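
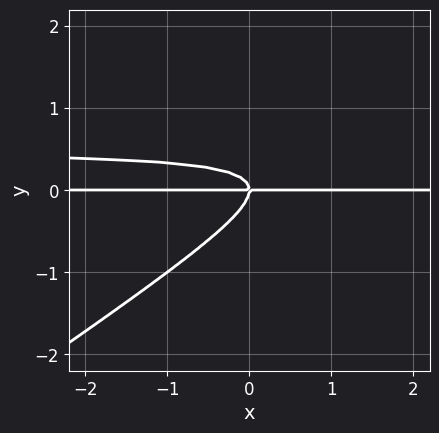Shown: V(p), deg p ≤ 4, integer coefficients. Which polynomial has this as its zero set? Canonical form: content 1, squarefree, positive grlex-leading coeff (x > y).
2*x*y^2 - 3*y^3 - x*y

First, degree: no degree-2 curve has this shape, so deg p = 3.
Then, observable constraints: one y-axis crossing is at y = 0; every point of the x-axis in the box is on the curve.
Finally, the integer polynomial consistent with all of this is the stated p.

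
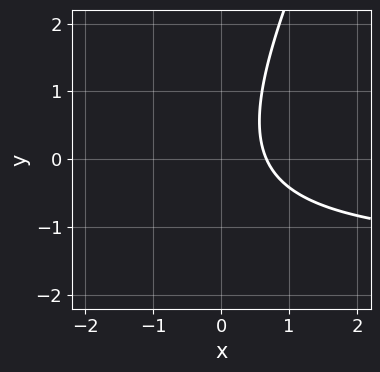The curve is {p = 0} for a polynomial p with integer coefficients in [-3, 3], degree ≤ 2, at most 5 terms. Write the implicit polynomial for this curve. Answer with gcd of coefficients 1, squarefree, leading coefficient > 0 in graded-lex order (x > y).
2*x*y - y^2 + 3*x - 2

1. Degree: a generic line meets the curve in up to 2 points, so deg p = 2.
2. Reading off the gridlines: the curve avoids every integer y-axis point in the box.
3. Together with the visible shape, these determine p as stated.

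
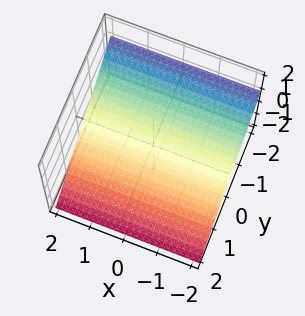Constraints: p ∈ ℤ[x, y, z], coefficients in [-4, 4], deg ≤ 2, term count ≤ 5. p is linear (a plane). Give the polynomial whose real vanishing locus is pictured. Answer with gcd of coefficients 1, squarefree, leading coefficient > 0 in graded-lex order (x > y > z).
Degree: the surface is flat (a plane), so deg p = 1.
Reading off the gridlines: it misses every integer gridline on the x-axis; it crosses the y-axis at the gridline y = -1.
Fitting integer coefficients to these (and the overall shape) gives p.

2*y + 3*z + 2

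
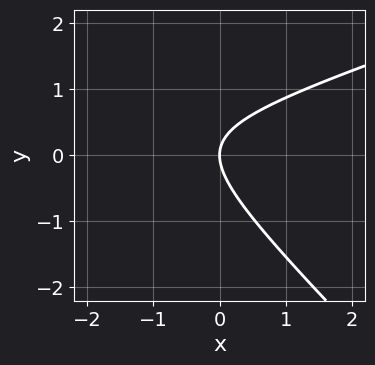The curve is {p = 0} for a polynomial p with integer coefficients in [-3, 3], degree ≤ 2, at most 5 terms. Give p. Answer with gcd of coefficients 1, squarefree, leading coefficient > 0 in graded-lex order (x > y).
x^2 - 2*x*y - 3*y^2 + 3*x

1. deg p = 2. The shape is more complex than any degree-1 curve.
2. Checking where it meets the axes: one y-axis crossing is at y = 0; it meets the x-axis at x = 0 (among the integer gridlines).
3. Solving for integer coefficients yields p as stated.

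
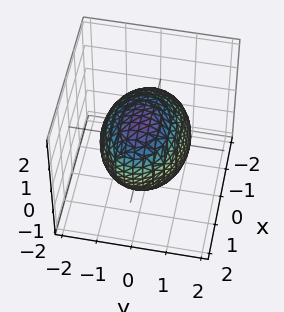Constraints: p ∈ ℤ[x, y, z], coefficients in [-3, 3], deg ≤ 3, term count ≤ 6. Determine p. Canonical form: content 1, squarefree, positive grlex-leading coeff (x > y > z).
(a) deg p = 2.
(b) Matching integer coefficients to the picture gives p.

x^2 - x*z + 2*y^2 + z^2 - 3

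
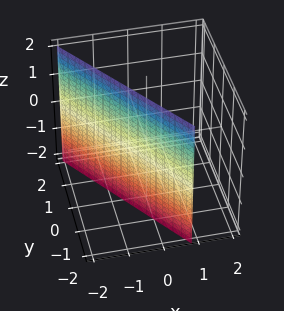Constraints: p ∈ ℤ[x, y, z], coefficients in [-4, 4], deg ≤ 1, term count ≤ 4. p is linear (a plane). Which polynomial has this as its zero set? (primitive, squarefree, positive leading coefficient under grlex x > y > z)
1. The degree is 1 — every cross-section is a straight line — this is a plane.
2. Against the integer gridlines: it misses every integer gridline on the z-axis; it meets the y-axis at y = -1 (among the integer gridlines).
3. These observations pin down the coefficients.

3*x + 2*y + 2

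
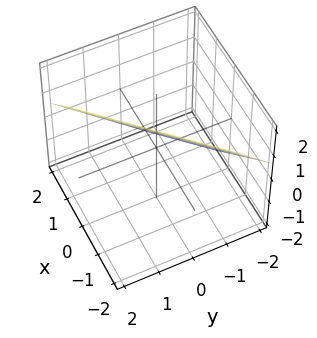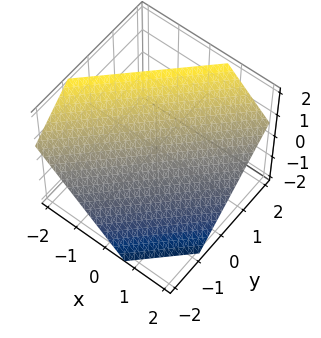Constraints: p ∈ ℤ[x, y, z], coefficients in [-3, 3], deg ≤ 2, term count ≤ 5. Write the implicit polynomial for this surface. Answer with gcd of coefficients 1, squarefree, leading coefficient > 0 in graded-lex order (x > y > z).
3*x - 3*y + 3*z - 2

(a) deg p = 1. The surface is flat (a plane).
(b) Putting this together gives p.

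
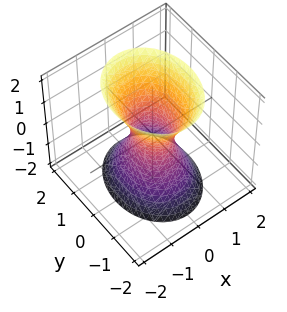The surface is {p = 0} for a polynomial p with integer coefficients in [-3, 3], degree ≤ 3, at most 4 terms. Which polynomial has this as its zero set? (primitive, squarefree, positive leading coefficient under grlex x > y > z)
3*x^2 + 2*y^2 - z^2 - 1

1. Degree: one connected sheet with a waist; a quadric, so deg p = 2.
2. Symmetries: it's symmetric under z → −z, forcing even powers of z; mirror symmetry y ↦ −y ⇒ only even powers of y; the x ↦ −x reflection is a symmetry, so x appears only in even powers.
3. Reading off the gridlines: no z-intercept at any integer in the box.
4. Assembling these constraints gives the stated polynomial.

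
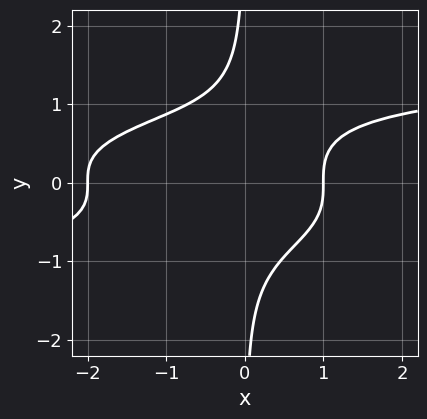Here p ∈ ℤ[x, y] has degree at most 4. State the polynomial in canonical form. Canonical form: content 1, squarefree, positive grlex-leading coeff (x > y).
3*x*y^3 - x^2 - x + 2

deg p = 4. The shape is more complex than any degree-3 curve.
Observable constraints: among the integer gridlines, it crosses the x-axis at x ∈ {-2, 1}; no y-intercept at any integer in the box.
Matching integer coefficients to the picture gives p.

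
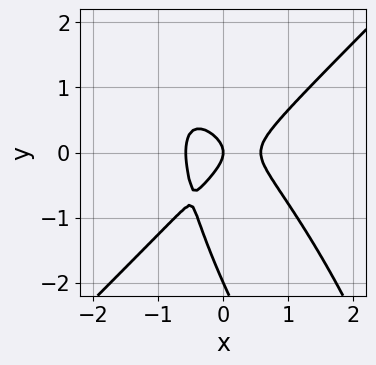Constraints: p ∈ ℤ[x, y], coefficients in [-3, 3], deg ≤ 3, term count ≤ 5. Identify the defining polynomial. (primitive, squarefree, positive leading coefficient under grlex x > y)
3*x^3 - 2*x*y^2 - y^3 - 2*y^2 - x

First, degree: the shape is more complex than any degree-2 curve, so deg p = 3.
Next, checking where it meets the axes: among the integer gridlines, it crosses the y-axis at y ∈ {-2, 0}; it meets the x-axis at x = 0 (among the integer gridlines).
Finally, together with the visible shape, these determine p as stated.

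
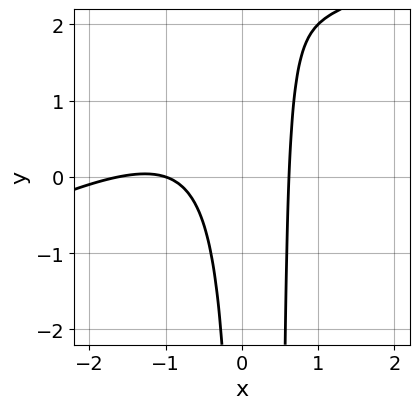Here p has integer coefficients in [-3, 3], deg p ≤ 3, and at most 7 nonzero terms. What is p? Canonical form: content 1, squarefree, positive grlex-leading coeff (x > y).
First, deg p = 3. No degree-2 curve has this shape.
Then, from the visible intercepts: it meets the x-axis at x = -1 (among the integer gridlines); it misses every integer gridline on the y-axis.
Finally, putting this together gives p.

x^3 - 2*x^2*y + 2*x^2 + x*y - 1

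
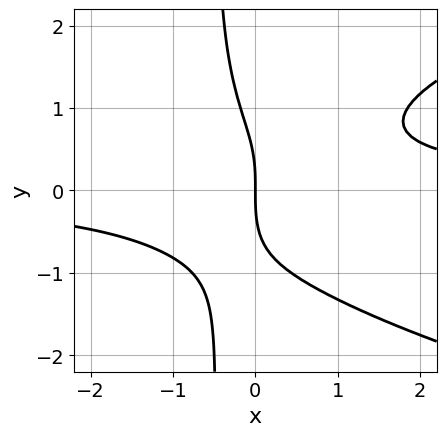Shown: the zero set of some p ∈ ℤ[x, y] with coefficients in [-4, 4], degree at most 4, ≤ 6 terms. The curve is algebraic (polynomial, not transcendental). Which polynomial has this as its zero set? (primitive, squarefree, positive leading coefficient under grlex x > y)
2*x*y^3 - 3*x^2*y + y^3 + 3*x

First, the degree is 4 — no degree-3 curve has this shape.
Next, checking where it meets the axes: it meets the x-axis at x = 0 (among the integer gridlines); it meets the y-axis at y = 0 (among the integer gridlines).
Finally, matching integer coefficients to the picture gives p.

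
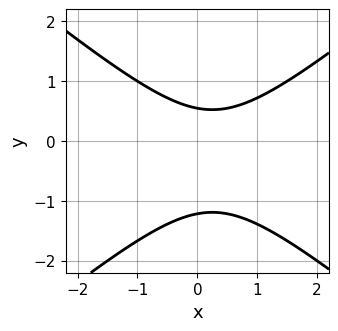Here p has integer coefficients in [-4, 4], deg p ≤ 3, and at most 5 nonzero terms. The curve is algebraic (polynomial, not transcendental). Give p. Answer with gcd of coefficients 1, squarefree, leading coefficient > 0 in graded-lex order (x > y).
2*x^2 - 3*y^2 - x - 2*y + 2

The degree is 2 — no degree-1 curve has this shape.
Observable constraints: it misses every integer gridline on the x-axis.
Together with the visible shape, these determine p as stated.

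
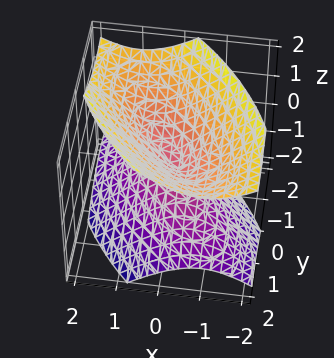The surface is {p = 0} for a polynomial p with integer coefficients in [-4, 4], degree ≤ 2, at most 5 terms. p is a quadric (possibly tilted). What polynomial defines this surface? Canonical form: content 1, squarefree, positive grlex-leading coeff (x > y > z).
1. I count 2 distinct pieces. They look like related sheets of one shape, so recover p as a whole.
2. The degree is 2 — the shape is more complex than any degree-1 surface.
3. Observable constraints: it meets the x-axis at x = 0 (among the integer gridlines); it meets the z-axis at z = 0 (among the integer gridlines).
4. Fitting integer coefficients to these (and the overall shape) gives p.

3*x^2 + 3*x*y + 2*y^2 - 3*z^2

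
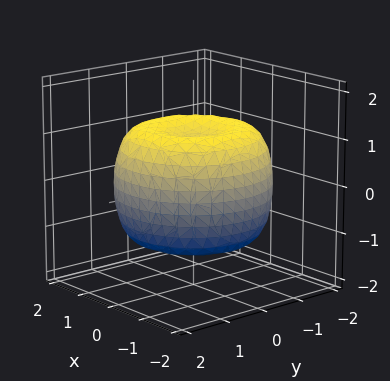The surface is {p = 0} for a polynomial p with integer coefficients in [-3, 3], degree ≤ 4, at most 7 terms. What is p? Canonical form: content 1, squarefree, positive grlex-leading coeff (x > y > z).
x^4 + 2*x^2*y^2 + y^4 - 2*x^2 - 2*y^2 + 2*z^2 - 2

(a) deg p = 4.
(b) By symmetry, the surface is invariant under rotation about z: p = q(x² + y², z).
(c) Checking where it meets the axes: a circular section at z = -1 has radius between 1 and 2; the z-axis gridline crossings are at z ∈ {-1, 1}.
(d) Solving for integer coefficients yields p as stated.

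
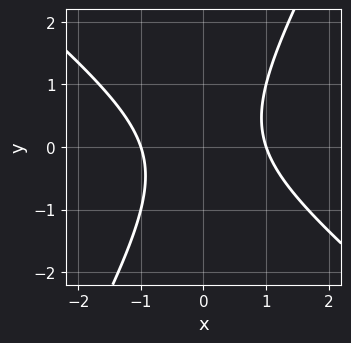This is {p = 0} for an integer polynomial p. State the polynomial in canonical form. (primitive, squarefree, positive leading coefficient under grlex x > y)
3*x^2 + 2*x*y - 2*y^2 - 3

deg p = 2. No degree-1 curve has this shape.
Reading off the gridlines: the curve avoids every integer y-axis point in the box; the x-axis gridline crossings are at x ∈ {-1, 1}.
These observations pin down the coefficients.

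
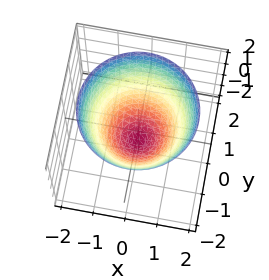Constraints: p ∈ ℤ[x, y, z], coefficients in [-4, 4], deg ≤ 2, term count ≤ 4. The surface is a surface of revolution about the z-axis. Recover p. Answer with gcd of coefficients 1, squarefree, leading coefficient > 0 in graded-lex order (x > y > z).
(a) Degree: a generic line meets the surface in up to 2 points, so deg p = 2.
(b) Symmetries: rotational symmetry about the z-axis ⇒ p depends on x, y only through x² + y².
(c) From the visible intercepts: among the integer gridlines, it crosses the y-axis at y ∈ {-1, 1}; a circular section at z = 2 has radius between 1 and 2; among the integer gridlines, it crosses the x-axis at x ∈ {-1, 1}.
(d) Solving for integer coefficients yields p as stated. Check: (0, 0, -1) on the z-axis lies on the surface, and p(0, 0, -1) = 0. ✓

x^2 + y^2 - z - 1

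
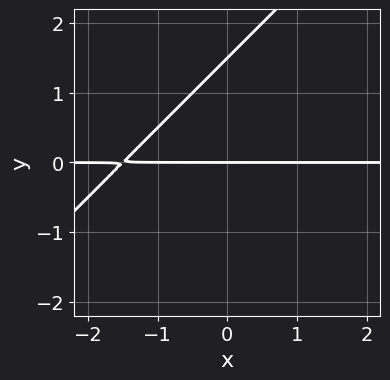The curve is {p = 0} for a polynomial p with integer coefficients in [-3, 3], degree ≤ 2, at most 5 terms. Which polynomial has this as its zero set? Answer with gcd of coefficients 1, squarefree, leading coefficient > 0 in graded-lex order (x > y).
2*x*y - 2*y^2 + 3*y

The degree is 2 — a generic line meets the curve in up to 2 points.
Observable constraints: one y-axis crossing is at y = 0; every point of the x-axis in the box is on the curve.
Fitting integer coefficients to these (and the overall shape) gives p.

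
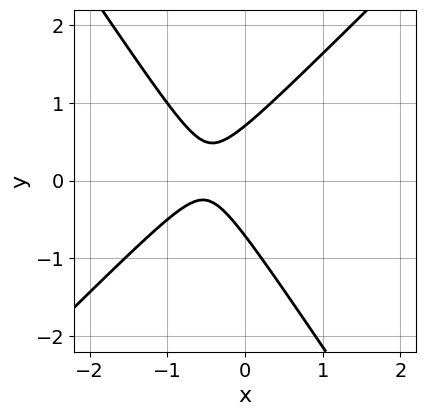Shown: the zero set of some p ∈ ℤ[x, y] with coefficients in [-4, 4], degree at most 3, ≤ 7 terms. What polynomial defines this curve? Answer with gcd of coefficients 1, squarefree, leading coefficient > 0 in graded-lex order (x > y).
3*x^2 - x*y - 2*y^2 + 3*x + 1

Degree: a generic line meets the curve in up to 2 points, so deg p = 2.
Against the integer gridlines: the curve avoids every integer x-axis point in the box.
Putting this together gives p.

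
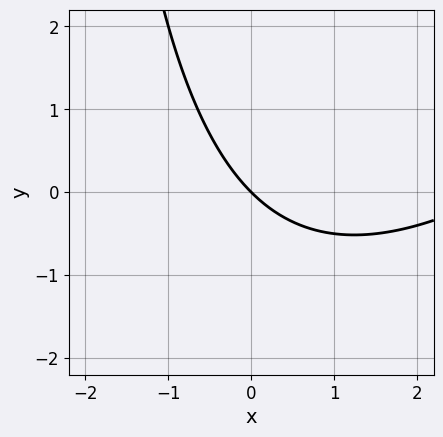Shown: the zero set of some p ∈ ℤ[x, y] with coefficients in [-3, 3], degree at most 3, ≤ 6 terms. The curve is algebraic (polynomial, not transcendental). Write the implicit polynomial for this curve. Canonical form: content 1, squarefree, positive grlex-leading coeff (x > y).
x^2 - x*y - 3*x - 3*y

(a) deg p = 2.
(b) From the visible intercepts: it crosses the y-axis at the gridline y = 0; it crosses the x-axis at the gridline x = 0.
(c) Putting this together gives p.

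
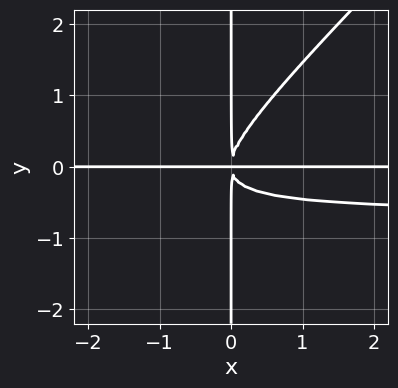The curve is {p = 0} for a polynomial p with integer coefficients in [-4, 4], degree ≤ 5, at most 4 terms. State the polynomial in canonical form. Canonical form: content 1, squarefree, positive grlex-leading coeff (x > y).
3*x^2*y^2 - 3*x*y^3 + 2*x^2*y

deg p = 4.
From the visible intercepts: the visible y-axis segment lies entirely on the curve; every point of the x-axis in the box is on the curve.
Together with the visible shape, these determine p as stated.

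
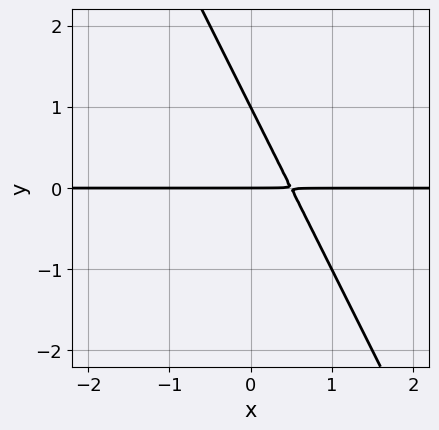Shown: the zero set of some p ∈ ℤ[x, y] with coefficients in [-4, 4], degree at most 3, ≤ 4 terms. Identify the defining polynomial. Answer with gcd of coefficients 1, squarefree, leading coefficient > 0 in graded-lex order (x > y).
2*x*y + y^2 - y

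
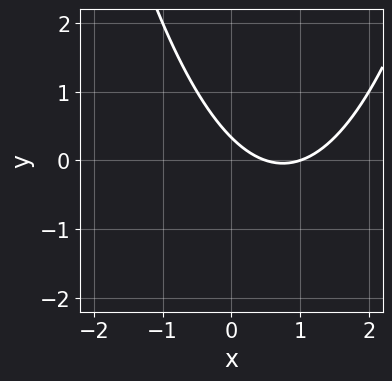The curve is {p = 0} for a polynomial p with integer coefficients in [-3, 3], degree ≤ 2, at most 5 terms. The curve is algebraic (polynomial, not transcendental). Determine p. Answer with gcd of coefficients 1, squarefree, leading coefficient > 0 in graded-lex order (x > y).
(a) Degree: no degree-1 curve has this shape, so deg p = 2.
(b) Checking where it meets the axes: it crosses the x-axis at the gridline x = 1.
(c) Together with the visible shape, these determine p as stated.

2*x^2 - 3*x - 3*y + 1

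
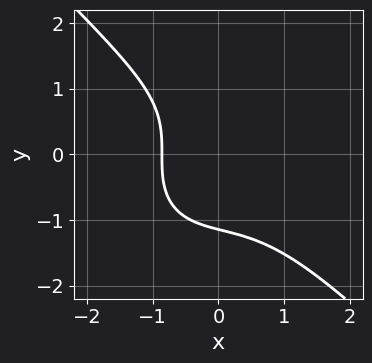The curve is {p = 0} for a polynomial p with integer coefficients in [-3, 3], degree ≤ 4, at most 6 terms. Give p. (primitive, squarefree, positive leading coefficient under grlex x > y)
2*x^3 + 2*y^3 + 2*x + 3

First, deg p = 3. A generic line meets the curve in up to 3 points.
Finally, solving for integer coefficients yields p as stated.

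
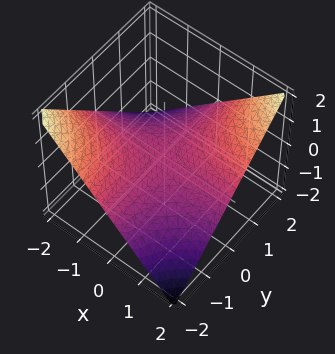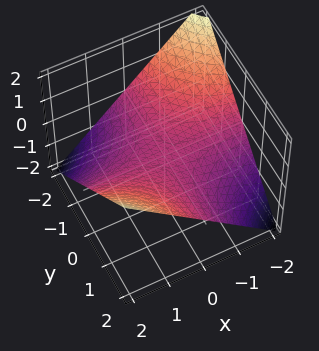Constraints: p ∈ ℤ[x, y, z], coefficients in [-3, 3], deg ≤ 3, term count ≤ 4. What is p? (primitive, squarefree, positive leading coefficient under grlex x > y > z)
x*y - 2*z

First, deg p = 2.
Next, reading off the gridlines: the visible y-axis segment lies entirely on the surface; the visible x-axis segment lies entirely on the surface; it crosses the z-axis at the gridline z = 0.
Finally, putting this together gives p.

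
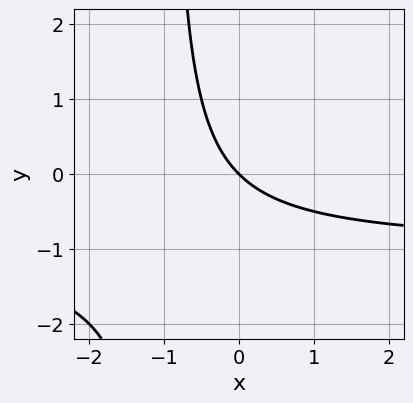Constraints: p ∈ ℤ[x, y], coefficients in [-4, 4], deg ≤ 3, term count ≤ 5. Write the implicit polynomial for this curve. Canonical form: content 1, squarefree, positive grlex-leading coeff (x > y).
First, deg p = 2. No degree-1 curve has this shape.
Next, checking where it meets the axes: one x-axis crossing is at x = 0; one y-axis crossing is at y = 0.
Finally, assembling these constraints gives the stated polynomial.

x*y + x + y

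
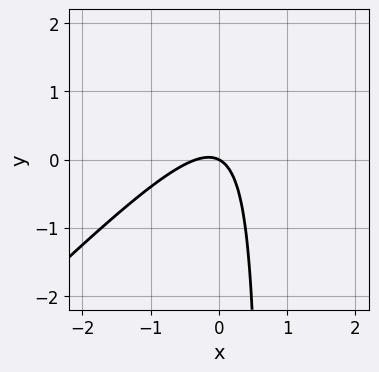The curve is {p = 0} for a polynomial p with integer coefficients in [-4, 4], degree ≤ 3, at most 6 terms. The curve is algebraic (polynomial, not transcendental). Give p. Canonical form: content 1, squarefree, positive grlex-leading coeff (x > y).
3*x^2 - 3*x*y + x + 2*y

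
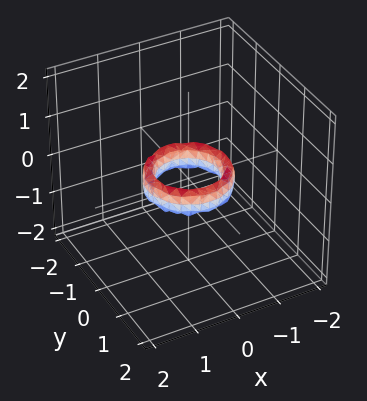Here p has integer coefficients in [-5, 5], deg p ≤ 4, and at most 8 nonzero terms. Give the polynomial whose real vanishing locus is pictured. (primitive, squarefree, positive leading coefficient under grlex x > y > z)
2*x^4 + 4*x^2*y^2 + 2*y^4 - 3*x^2 - 3*y^2 + z^2 + 1

(a) The degree is 4 — a generic line meets the surface in up to 4 points.
(b) Symmetries: rotational symmetry about the z-axis ⇒ p depends on x, y only through x² + y².
(c) Reading off the gridlines: the x-axis gridline crossings are at x ∈ {-1, 1}; the y-axis gridline crossings are at y ∈ {-1, 1}; a circular section at z = 0 has radius between 0 and 1.
(d) Assembling these constraints gives the stated polynomial.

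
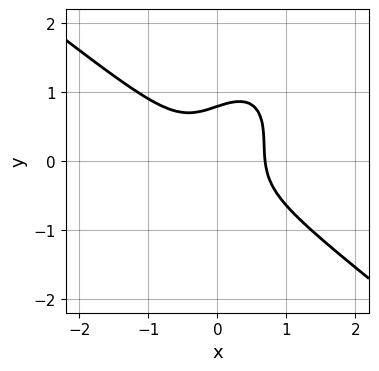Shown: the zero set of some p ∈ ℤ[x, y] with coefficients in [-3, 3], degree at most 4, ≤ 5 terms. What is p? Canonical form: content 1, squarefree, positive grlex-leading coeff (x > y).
deg p = 3. A generic line meets the curve in up to 3 points.
The integer polynomial consistent with all of this is the stated p.

3*x^3 + x^2*y - 2*x*y^2 + 2*y^3 - 1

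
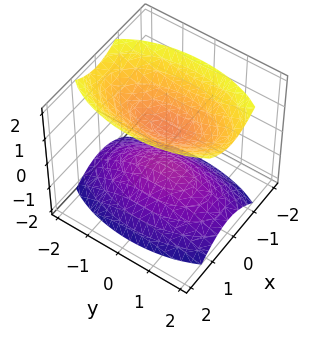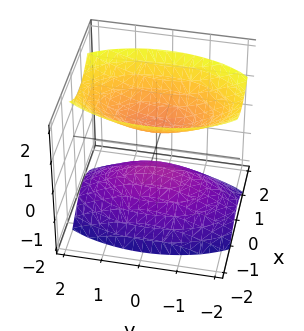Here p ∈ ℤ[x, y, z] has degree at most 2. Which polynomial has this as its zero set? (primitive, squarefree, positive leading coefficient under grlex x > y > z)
3*x^2 + y^2 - 2*z^2 + 1

First, there are 2 components.
Then, the degree is 2 — two sheets facing apart; a quadric.
Next, symmetries: mirror symmetry x ↦ −x ⇒ only even powers of x; it's symmetric under y → −y, forcing even powers of y; it's symmetric under z → −z, forcing even powers of z.
Then, checking where it meets the axes: the surface avoids every integer y-axis point in the box; the surface avoids every integer x-axis point in the box.
Finally, these observations pin down the coefficients.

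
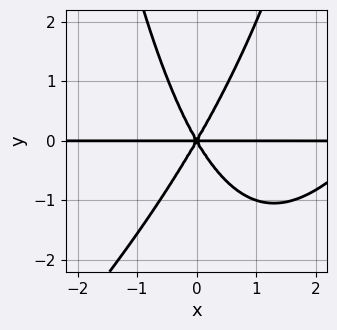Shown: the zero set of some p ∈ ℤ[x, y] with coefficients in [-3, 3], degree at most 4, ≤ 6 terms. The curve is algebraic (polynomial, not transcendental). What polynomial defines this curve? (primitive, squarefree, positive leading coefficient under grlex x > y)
First, the degree is 4 — no degree-3 curve has this shape.
Then, checking where it meets the axes: it crosses the y-axis at the gridline y = 0; every point of the x-axis in the box is on the curve.
Finally, assembling these constraints gives the stated polynomial.

x^3*y - x^2*y^2 - 3*x^2*y + y^3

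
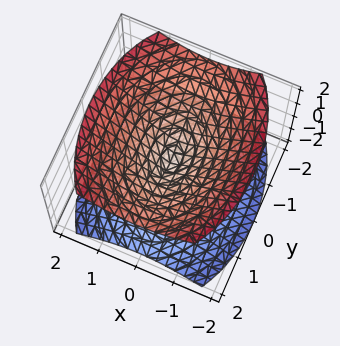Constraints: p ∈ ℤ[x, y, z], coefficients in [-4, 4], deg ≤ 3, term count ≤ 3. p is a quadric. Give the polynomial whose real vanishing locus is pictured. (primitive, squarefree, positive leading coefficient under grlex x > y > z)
(a) There are 2 components. Treating them together as one polynomial.
(b) The degree is 2 — a double cone through the origin; a quadric.
(c) Symmetries: it's symmetric under y → −y, forcing even powers of y; mirror symmetry z ↦ −z ⇒ only even powers of z; the x ↦ −x reflection is a symmetry, so x appears only in even powers.
(d) Checking where it meets the axes: one z-axis crossing is at z = 0; it meets the y-axis at y = 0 (among the integer gridlines); one x-axis crossing is at x = 0.
(e) Matching integer coefficients to the picture gives p.

2*x^2 + y^2 - 2*z^2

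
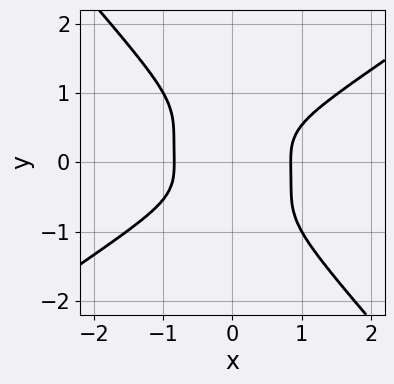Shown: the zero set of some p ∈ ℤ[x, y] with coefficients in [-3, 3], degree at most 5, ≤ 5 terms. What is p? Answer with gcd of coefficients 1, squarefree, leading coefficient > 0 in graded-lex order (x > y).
2*x^4 - x^2*y^2 - 3*x*y^3 - 3*y^4 - 1

First, the degree is 4 — no degree-3 curve has this shape.
Then, reading off the gridlines: the curve avoids every integer y-axis point in the box.
Finally, fitting integer coefficients to these (and the overall shape) gives p.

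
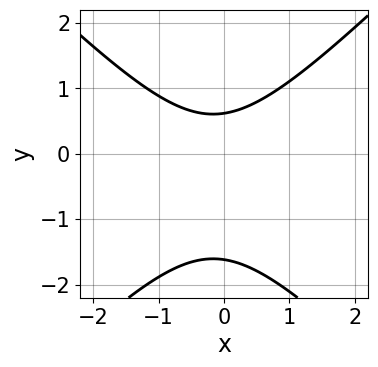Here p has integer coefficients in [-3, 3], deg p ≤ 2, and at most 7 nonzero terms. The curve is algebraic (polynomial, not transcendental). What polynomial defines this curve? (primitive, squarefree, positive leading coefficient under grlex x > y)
3*x^2 - 3*y^2 + x - 3*y + 3

(a) deg p = 2.
(b) Observable constraints: no x-intercept at any integer in the box.
(c) These observations pin down the coefficients.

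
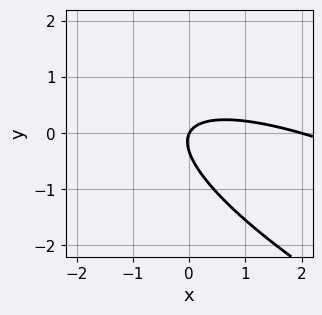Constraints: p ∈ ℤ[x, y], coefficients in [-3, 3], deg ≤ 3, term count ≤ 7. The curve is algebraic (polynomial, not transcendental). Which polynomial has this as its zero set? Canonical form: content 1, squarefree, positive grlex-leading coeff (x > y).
x^2 + 3*x*y + 3*y^2 - 2*x + y

deg p = 2.
Observable constraints: it meets the y-axis at y = 0 (among the integer gridlines); among the integer gridlines, it crosses the x-axis at x ∈ {0, 2}.
Assembling these constraints gives the stated polynomial.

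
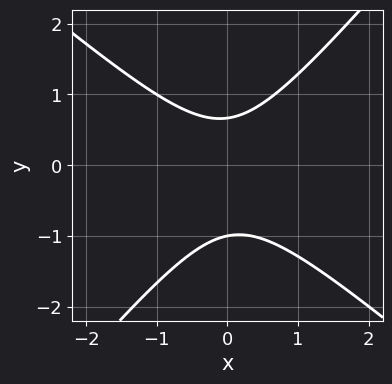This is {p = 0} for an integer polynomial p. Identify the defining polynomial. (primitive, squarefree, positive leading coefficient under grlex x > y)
3*x^2 + x*y - 3*y^2 - y + 2

First, the degree is 2 — the shape is more complex than any degree-1 curve.
Then, from the axis intercepts and sections: it meets the y-axis at y = -1 (among the integer gridlines); it misses every integer gridline on the x-axis.
Finally, assembling these constraints gives the stated polynomial.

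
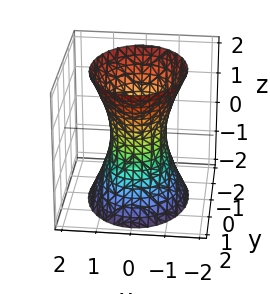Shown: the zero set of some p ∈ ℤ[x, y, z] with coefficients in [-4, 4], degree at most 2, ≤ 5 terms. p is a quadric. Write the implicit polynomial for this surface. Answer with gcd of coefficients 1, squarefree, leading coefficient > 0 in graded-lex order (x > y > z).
3*x^2 + 2*y^2 - z^2 - 2

1. The degree is 2 — one connected sheet with a waist; a quadric.
2. Symmetries: mirror symmetry y ↦ −y ⇒ only even powers of y; it's symmetric under x → −x, forcing even powers of x; it's symmetric under z → −z, forcing even powers of z.
3. Reading off the gridlines: it misses every integer gridline on the z-axis; among the integer gridlines, it crosses the y-axis at y ∈ {-1, 1}.
4. Assembling these constraints gives the stated polynomial.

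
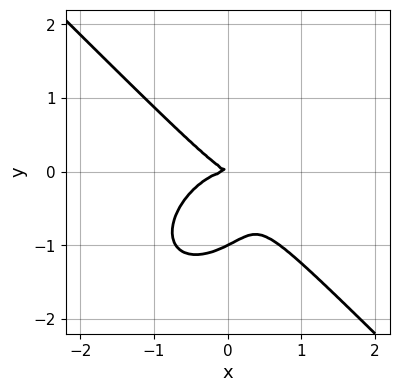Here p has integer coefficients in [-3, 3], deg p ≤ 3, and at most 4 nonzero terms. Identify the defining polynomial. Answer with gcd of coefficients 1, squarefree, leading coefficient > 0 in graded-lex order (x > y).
2*x^3 + 2*y^3 + x*y + 2*y^2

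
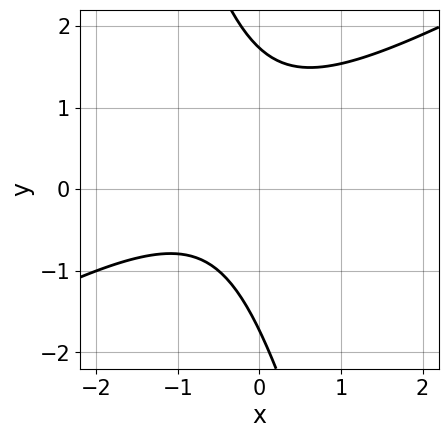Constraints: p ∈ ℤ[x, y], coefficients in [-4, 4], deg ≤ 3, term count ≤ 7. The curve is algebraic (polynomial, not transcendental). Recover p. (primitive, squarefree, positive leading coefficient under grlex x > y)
First, degree: a generic line meets the curve in up to 2 points, so deg p = 2.
Then, against the integer gridlines: no x-intercept at any integer in the box.
Finally, putting this together gives p.

2*x^2 - 3*x*y - y^2 + 2*x + 3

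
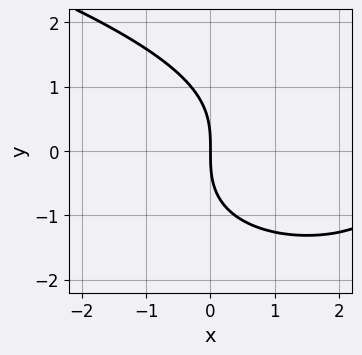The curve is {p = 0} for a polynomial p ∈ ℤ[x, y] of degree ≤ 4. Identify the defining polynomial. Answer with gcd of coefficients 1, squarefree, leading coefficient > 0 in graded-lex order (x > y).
1. The degree is 3 — a generic line meets the curve in up to 3 points.
2. Reading off the gridlines: it crosses the y-axis at the gridline y = 0; one x-axis crossing is at x = 0.
3. Matching integer coefficients to the picture gives p.

y^3 - x^2 + 3*x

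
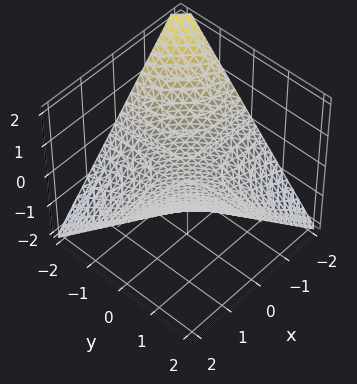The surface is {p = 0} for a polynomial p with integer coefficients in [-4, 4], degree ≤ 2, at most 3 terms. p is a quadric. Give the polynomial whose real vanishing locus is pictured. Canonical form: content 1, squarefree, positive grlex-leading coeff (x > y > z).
x*y - 2*z

deg p = 2. A hyperbolic paraboloid; a quadric.
Reading off the gridlines: the visible x-axis segment lies entirely on the surface; one z-axis crossing is at z = 0; every point of the y-axis in the box is on the surface.
Assembling these constraints gives the stated polynomial.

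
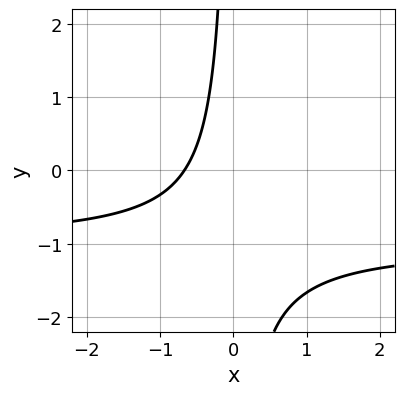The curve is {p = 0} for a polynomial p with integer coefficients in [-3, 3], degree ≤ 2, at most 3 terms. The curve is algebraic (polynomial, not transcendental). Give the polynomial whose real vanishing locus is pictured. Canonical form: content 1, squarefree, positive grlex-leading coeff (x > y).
3*x*y + 3*x + 2

First, the degree is 2 — the shape is more complex than any degree-1 curve.
Then, reading off the gridlines: it misses every integer gridline on the y-axis.
Finally, assembling these constraints gives the stated polynomial.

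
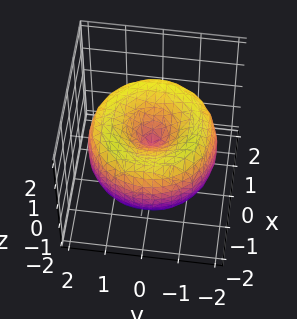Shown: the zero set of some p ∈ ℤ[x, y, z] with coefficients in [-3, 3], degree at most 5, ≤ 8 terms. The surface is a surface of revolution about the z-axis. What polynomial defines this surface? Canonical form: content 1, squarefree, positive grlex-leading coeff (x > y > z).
(a) Degree: the shape is more complex than any degree-3 surface, so deg p = 4.
(b) By symmetry, the surface is invariant under rotation about z: p = q(x² + y², z).
(c) Reading off the gridlines: it crosses the x-axis at the gridline x = 0; a circular section at z = 1 has radius exactly 1; one z-axis crossing is at z = 0; it crosses the y-axis at the gridline y = 0.
(d) Solving for integer coefficients yields p as stated.

x^4 + 2*x^2*y^2 + y^4 - 3*x^2 - 3*y^2 + 2*z^2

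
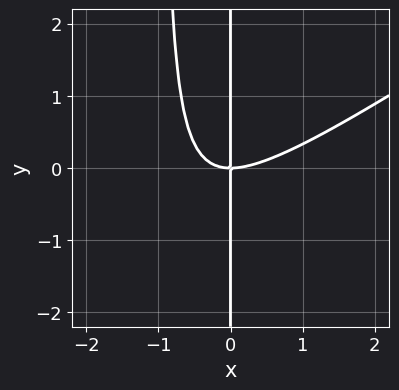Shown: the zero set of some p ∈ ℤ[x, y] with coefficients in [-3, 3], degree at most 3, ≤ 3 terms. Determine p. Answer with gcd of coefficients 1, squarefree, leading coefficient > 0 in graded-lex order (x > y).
2*x^3 - 3*x^2*y - 3*x*y

1. deg p = 3. A generic line meets the curve in up to 3 points.
2. From the axis intercepts and sections: every point of the y-axis in the box is on the curve; one x-axis crossing is at x = 0.
3. Assembling these constraints gives the stated polynomial.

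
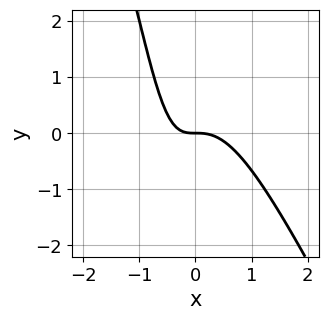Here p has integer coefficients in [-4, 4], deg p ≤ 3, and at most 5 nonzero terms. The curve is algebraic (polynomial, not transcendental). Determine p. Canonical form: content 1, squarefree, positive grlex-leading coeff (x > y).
(a) The degree is 3 — no degree-2 curve has this shape.
(b) Observable constraints: it crosses the x-axis at the gridline x = 0; one y-axis crossing is at y = 0.
(c) Putting this together gives p.

2*x^3 + x^2*y + x*y + y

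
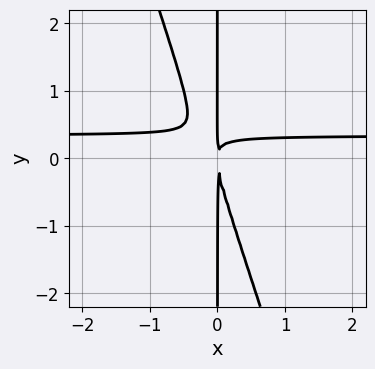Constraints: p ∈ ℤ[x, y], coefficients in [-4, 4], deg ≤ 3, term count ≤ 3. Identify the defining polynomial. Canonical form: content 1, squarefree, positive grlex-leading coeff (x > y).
3*x^2*y + x*y^2 - x^2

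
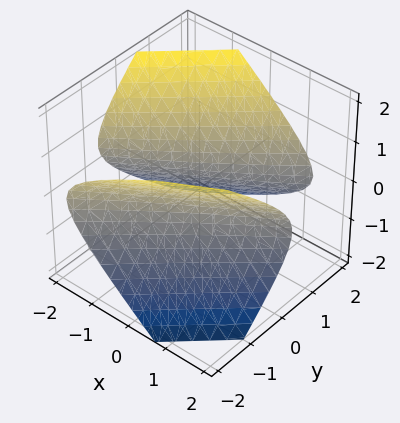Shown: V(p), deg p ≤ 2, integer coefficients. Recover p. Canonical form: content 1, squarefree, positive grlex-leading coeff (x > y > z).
x^2 - 3*x*y - x*z + 2*y^2 - 3*z^2 - 2

There are 2 components. They look like related sheets of one shape, so recover p as a whole.
Degree: the shape is more complex than any degree-1 surface, so deg p = 2.
From the visible intercepts: the y-axis gridline crossings are at y ∈ {-1, 1}; no z-intercept at any integer in the box.
These observations pin down the coefficients.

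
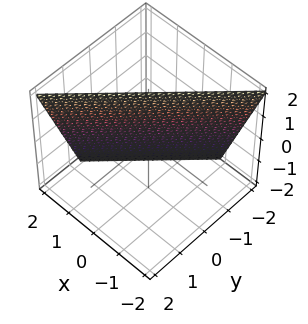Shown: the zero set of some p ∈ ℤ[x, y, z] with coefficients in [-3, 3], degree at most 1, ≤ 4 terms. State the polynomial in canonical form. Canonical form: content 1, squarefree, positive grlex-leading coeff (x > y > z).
3*x - 3*y + z - 2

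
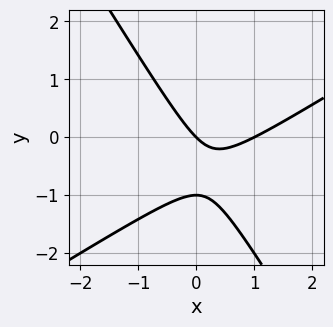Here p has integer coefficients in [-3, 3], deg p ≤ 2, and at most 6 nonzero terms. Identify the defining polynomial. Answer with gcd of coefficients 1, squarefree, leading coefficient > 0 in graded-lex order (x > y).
(a) The degree is 2 — no degree-1 curve has this shape.
(b) Observable constraints: among the integer gridlines, it crosses the y-axis at y ∈ {-1, 0}; among the integer gridlines, it crosses the x-axis at x ∈ {0, 1}.
(c) These observations pin down the coefficients.

x^2 - x*y - y^2 - x - y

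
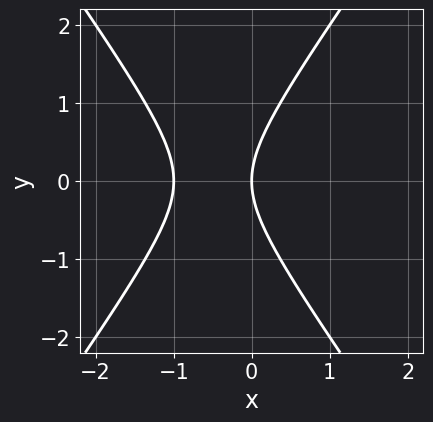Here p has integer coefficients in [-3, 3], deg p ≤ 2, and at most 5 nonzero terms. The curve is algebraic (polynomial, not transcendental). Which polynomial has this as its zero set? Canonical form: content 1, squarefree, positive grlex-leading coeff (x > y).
2*x^2 - y^2 + 2*x

1. deg p = 2. The shape is more complex than any degree-1 curve.
2. Symmetries: mirror symmetry y ↦ −y ⇒ only even powers of y.
3. From the axis intercepts and sections: it meets the y-axis at y = 0 (among the integer gridlines); the x-axis gridline crossings are at x ∈ {-1, 0}.
4. The integer polynomial consistent with all of this is the stated p.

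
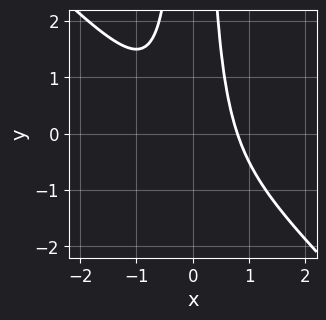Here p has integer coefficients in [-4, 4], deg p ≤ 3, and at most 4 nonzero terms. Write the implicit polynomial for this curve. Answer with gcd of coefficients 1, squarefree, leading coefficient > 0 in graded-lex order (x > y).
2*x^3 + 2*x^2*y - 1

(a) deg p = 3.
(b) Checking where it meets the axes: no y-intercept at any integer in the box.
(c) Putting this together gives p.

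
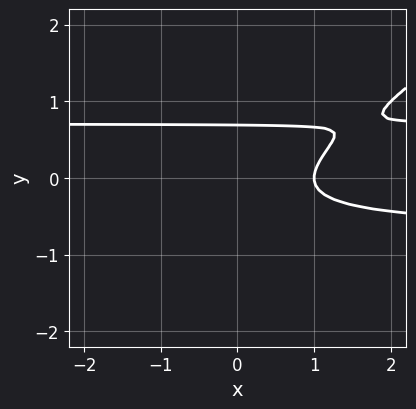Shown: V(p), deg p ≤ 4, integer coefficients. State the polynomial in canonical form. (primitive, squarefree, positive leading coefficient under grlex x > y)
1. The degree is 3 — no degree-2 curve has this shape.
2. Checking where it meets the axes: one x-axis crossing is at x = 1.
3. Together with the visible shape, these determine p as stated.

2*x*y^2 - 3*y^3 - x + 1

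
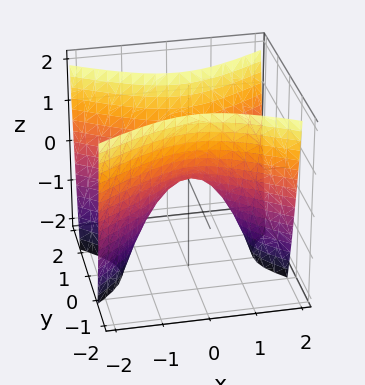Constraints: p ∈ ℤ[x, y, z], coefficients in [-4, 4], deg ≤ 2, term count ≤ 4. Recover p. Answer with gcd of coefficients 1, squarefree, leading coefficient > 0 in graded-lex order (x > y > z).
x^2 - 2*y^2 + z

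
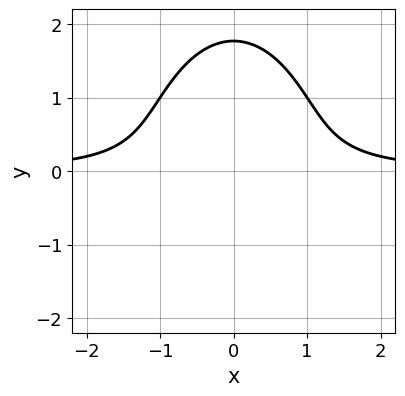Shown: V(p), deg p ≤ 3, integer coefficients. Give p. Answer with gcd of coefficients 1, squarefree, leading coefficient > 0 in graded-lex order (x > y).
3*x^2*y + y^3 - 2*y - 2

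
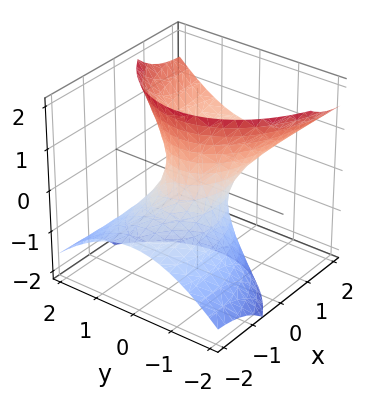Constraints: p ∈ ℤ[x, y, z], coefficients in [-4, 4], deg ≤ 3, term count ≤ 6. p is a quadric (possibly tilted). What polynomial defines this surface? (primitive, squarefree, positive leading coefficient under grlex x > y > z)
The degree is 2 — a generic line meets the surface in up to 2 points.
Against the integer gridlines: the surface avoids every integer z-axis point in the box; among the integer gridlines, it crosses the x-axis at x ∈ {-1, 1}.
Together with the visible shape, these determine p as stated.

x^2 - 3*x*z + 2*y^2 - z^2 - 1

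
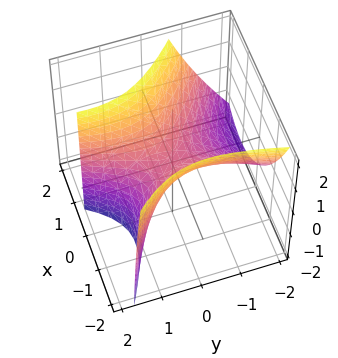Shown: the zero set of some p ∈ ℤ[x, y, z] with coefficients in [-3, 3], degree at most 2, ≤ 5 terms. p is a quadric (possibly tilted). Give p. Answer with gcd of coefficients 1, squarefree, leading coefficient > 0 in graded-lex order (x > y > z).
2*x^2 + 2*x*y - y^2 + y*z - 2*z

First, deg p = 2. No degree-1 surface has this shape.
Next, from the axis intercepts and sections: one x-axis crossing is at x = 0; it crosses the z-axis at the gridline z = 0; it crosses the y-axis at the gridline y = 0.
Finally, assembling these constraints gives the stated polynomial.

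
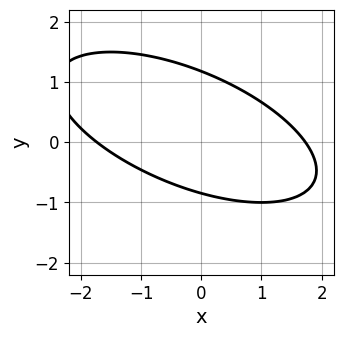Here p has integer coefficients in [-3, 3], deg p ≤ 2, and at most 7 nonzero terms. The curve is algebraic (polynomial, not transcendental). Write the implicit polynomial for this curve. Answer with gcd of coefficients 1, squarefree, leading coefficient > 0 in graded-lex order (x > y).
x^2 + 2*x*y + 3*y^2 - y - 3

1. deg p = 2.
2. Matching integer coefficients to the picture gives p.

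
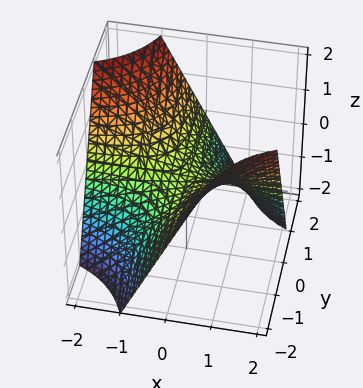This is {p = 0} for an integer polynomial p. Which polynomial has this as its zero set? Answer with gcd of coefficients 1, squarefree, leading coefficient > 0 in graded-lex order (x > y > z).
Degree: a saddle surface; a quadric, so deg p = 2.
Against the integer gridlines: every point of the y-axis in the box is on the surface; one z-axis crossing is at z = 0; every point of the x-axis in the box is on the surface.
Together with the visible shape, these determine p as stated.

x*y + z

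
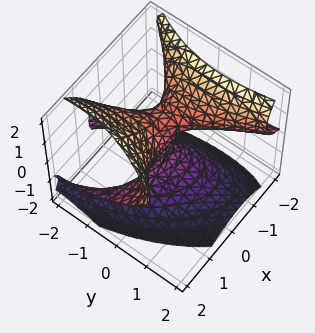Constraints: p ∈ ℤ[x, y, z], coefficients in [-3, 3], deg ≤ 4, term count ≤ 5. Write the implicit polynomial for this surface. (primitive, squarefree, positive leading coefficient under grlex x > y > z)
3*x^2*z - 2*z^3 - 3*x*y - 2*y^2 - 3*y

deg p = 3.
Against the integer gridlines: it crosses the z-axis at the gridline z = 0; it meets the y-axis at y = 0 (among the integer gridlines).
Fitting integer coefficients to these (and the overall shape) gives p.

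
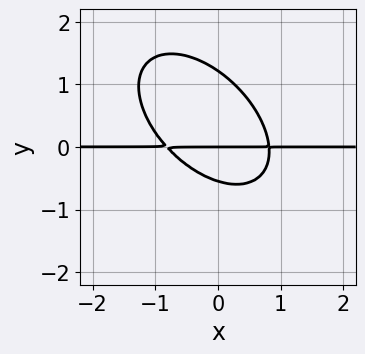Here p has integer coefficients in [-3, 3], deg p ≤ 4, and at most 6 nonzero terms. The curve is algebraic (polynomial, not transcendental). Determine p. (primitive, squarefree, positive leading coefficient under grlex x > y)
First, deg p = 3.
Next, from the axis intercepts and sections: it meets the y-axis at y = 0 (among the integer gridlines); the visible x-axis segment lies entirely on the curve.
Finally, assembling these constraints gives the stated polynomial.

3*x^2*y + 3*x*y^2 + 3*y^3 - 2*y^2 - 2*y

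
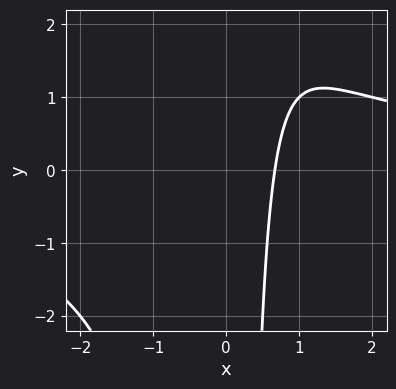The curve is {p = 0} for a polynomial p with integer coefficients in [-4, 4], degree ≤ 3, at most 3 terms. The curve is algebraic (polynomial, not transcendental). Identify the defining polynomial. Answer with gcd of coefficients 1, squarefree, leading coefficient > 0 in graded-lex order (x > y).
x^2*y - 3*x + 2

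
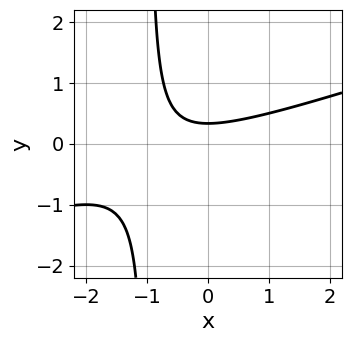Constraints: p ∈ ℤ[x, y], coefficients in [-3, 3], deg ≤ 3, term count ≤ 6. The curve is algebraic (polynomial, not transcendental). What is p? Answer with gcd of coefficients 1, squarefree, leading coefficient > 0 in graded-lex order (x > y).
x^2 - 3*x*y + x - 3*y + 1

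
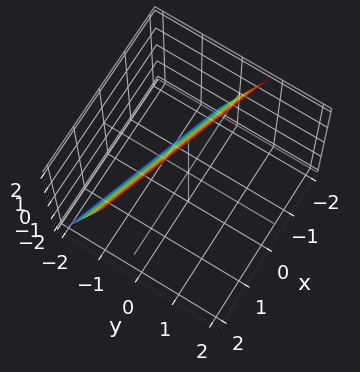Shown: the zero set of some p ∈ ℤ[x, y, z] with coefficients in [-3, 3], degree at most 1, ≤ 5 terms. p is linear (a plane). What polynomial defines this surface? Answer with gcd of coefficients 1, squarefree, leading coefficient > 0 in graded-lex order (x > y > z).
x + 3*y - z + 2

(a) Degree: the surface is flat (a plane), so deg p = 1.
(b) Observable constraints: it crosses the x-axis at the gridline x = -2; one z-axis crossing is at z = 2.
(c) Assembling these constraints gives the stated polynomial.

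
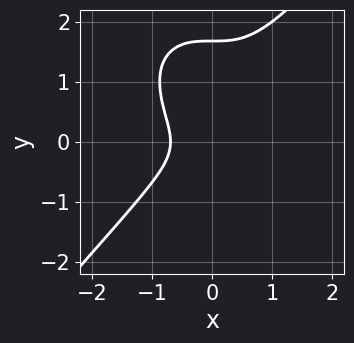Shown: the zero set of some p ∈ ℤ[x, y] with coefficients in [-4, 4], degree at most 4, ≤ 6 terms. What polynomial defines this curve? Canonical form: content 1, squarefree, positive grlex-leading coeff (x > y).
3*x^3 - 2*y^3 + 3*y^2 + 1

First, deg p = 3. The shape is more complex than any degree-2 curve.
Finally, matching integer coefficients to the picture gives p.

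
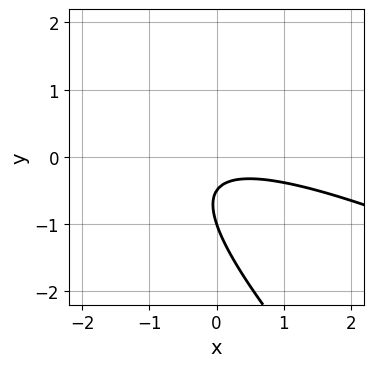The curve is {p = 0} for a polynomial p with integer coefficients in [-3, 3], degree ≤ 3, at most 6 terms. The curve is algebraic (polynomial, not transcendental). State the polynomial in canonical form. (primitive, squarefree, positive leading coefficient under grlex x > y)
x^2 + 3*x*y + 2*y^2 + 3*y + 1

1. deg p = 2. A generic line meets the curve in up to 2 points.
2. From the axis intercepts and sections: it meets the y-axis at y = -1 (among the integer gridlines); the curve avoids every integer x-axis point in the box.
3. Putting this together gives p.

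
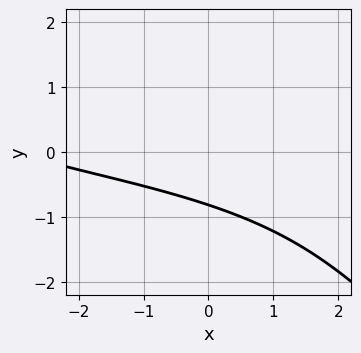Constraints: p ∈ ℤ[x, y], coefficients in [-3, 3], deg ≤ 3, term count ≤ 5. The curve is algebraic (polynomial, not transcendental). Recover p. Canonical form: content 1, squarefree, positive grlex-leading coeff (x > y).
x*y^2 + y^3 + x + 3*y + 3

(a) Degree: no degree-2 curve has this shape, so deg p = 3.
(b) From the axis intercepts and sections: no x-intercept at any integer in the box.
(c) Solving for integer coefficients yields p as stated.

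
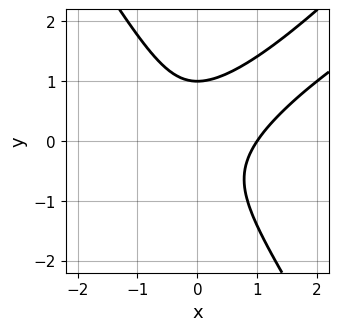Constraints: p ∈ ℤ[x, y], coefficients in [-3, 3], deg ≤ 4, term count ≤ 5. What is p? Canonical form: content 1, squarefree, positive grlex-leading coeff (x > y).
First, deg p = 3. The shape is more complex than any degree-2 curve.
Next, from the visible intercepts: it meets the x-axis at x = 1 (among the integer gridlines); one y-axis crossing is at y = 1.
Finally, putting this together gives p.

x^3 - 2*x^2*y + y^3 - 1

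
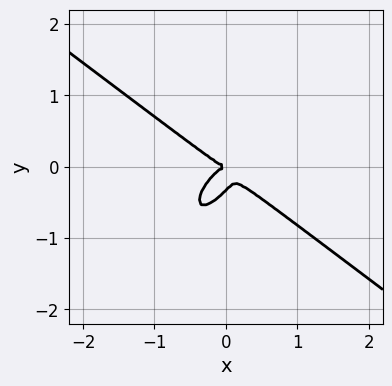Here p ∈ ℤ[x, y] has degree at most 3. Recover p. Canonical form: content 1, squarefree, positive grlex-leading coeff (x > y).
3*x^3 - 3*x*y^2 + 3*y^3 + y^2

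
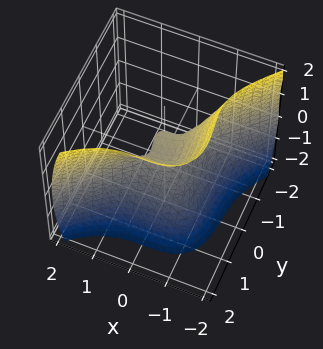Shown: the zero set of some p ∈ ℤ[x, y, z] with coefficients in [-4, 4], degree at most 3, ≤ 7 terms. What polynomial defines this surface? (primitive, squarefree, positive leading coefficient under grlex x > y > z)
(a) deg p = 3.
(b) Against the integer gridlines: it crosses the z-axis at the gridline z = 0; it crosses the y-axis at the gridline y = 0; one x-axis crossing is at x = 0.
(c) Fitting integer coefficients to these (and the overall shape) gives p.

3*x^3 - 3*y^3 + y*z + 2*z^2 - z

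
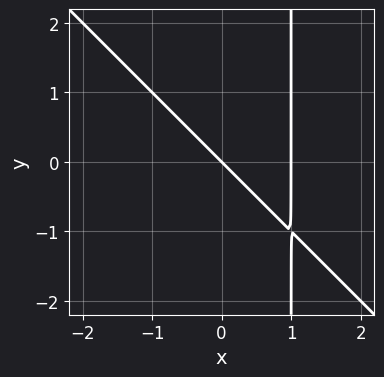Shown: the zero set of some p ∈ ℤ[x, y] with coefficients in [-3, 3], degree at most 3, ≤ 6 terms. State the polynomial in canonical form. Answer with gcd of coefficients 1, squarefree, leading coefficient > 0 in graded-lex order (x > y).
x^2 + x*y - x - y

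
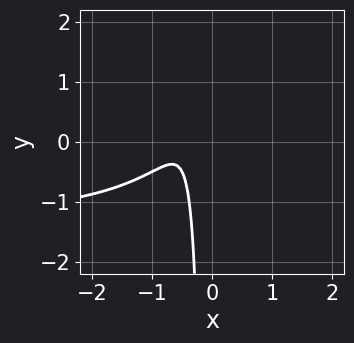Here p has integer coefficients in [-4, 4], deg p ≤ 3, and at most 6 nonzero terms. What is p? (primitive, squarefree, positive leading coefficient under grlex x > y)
2*x^2*y + 3*x^2 + 3*x + 1

1. deg p = 3.
2. From the visible intercepts: the curve avoids every integer y-axis point in the box; the curve avoids every integer x-axis point in the box.
3. These observations pin down the coefficients.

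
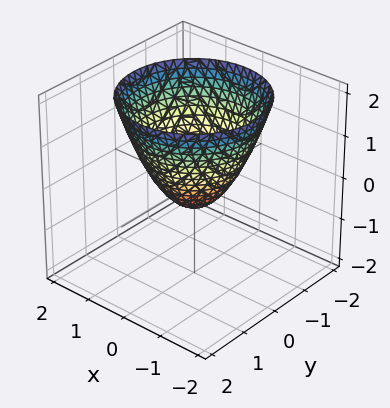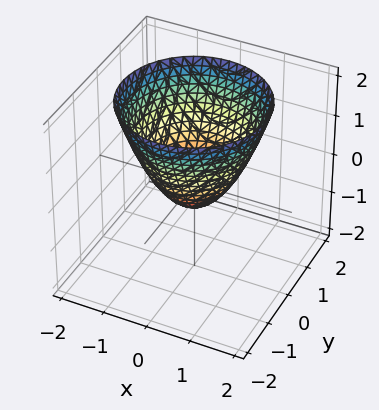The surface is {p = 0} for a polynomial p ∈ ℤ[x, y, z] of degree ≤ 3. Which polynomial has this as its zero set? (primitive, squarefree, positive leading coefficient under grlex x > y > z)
(a) Degree: no degree-1 surface has this shape, so deg p = 2.
(b) Symmetries: rotational symmetry about the z-axis ⇒ p depends on x, y only through x² + y².
(c) From the axis intercepts and sections: a circular section at z = 2 has radius between 1 and 2.
(d) Solving for integer coefficients yields p as stated.

2*x^2 + 2*y^2 - 2*z - 1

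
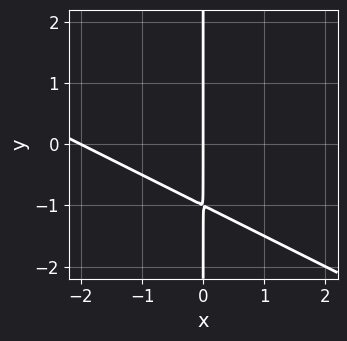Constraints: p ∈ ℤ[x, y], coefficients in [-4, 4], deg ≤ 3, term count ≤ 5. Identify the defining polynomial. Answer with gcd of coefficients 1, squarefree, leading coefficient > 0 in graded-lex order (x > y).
x^2 + 2*x*y + 2*x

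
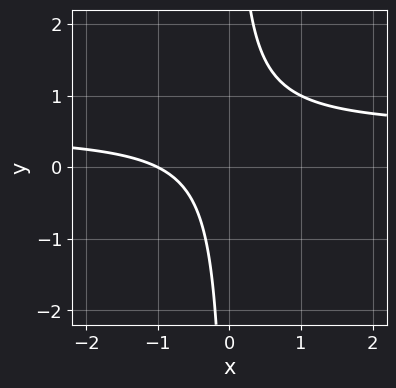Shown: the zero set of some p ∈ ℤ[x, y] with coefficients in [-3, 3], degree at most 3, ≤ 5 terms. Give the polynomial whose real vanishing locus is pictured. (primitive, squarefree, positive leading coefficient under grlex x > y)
Degree: a generic line meets the curve in up to 2 points, so deg p = 2.
Observable constraints: it misses every integer gridline on the y-axis; it crosses the x-axis at the gridline x = -1.
The integer polynomial consistent with all of this is the stated p.

2*x*y - x - 1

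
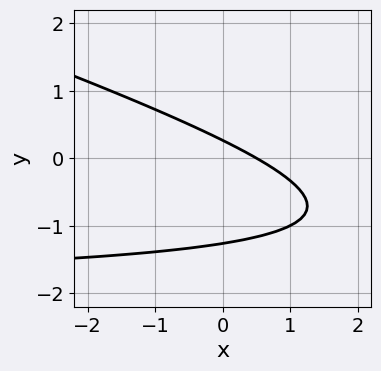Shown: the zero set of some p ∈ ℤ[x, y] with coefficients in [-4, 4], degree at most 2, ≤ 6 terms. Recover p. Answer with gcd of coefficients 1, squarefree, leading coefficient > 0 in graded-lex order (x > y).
1. The degree is 2 — the shape is more complex than any degree-1 curve.
2. Putting this together gives p.

x*y + 3*y^2 + 2*x + 3*y - 1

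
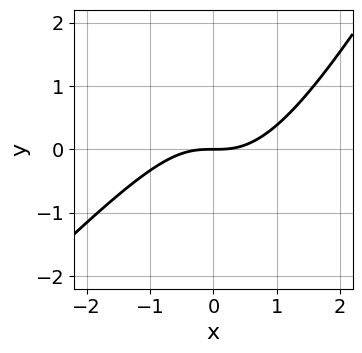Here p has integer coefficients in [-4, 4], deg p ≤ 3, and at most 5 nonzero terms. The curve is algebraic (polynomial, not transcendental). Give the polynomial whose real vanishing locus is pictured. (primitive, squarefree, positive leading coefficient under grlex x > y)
Degree: no degree-2 curve has this shape, so deg p = 3.
From the axis intercepts and sections: it meets the x-axis at x = 0 (among the integer gridlines); one y-axis crossing is at y = 0.
Solving for integer coefficients yields p as stated.

2*x^3 - 3*x^2*y + x*y^2 + y^2 - 3*y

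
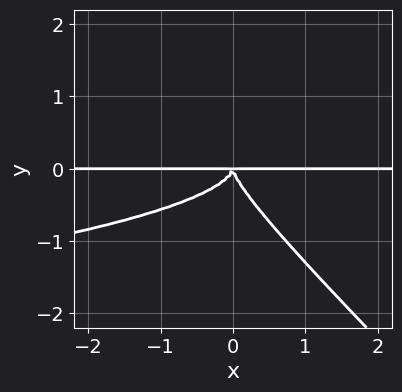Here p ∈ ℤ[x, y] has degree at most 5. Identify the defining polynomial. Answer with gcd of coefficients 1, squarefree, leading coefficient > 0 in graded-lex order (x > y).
2*x*y^3 + 2*y^4 + x^2*y

(a) The degree is 4 — no degree-3 curve has this shape.
(b) From the axis intercepts and sections: the visible x-axis segment lies entirely on the curve.
(c) Matching integer coefficients to the picture gives p.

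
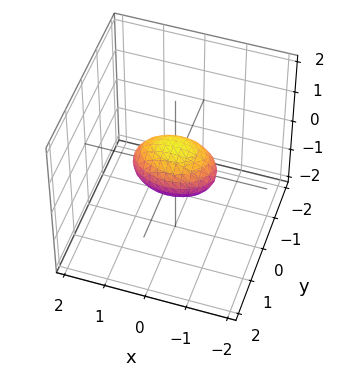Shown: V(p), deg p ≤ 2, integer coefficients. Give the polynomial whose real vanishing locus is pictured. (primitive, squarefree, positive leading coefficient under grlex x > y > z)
x^2 + 2*y^2 + 2*z^2 - 1

1. Degree: a closed, bounded, convex surface; a quadric, so deg p = 2.
2. Symmetries: mirror symmetry y ↦ −y ⇒ only even powers of y; mirror symmetry z ↦ −z ⇒ only even powers of z; it's symmetric under x → −x, forcing even powers of x.
3. Checking where it meets the axes: the x-axis gridline crossings are at x ∈ {-1, 1}.
4. Together with the visible shape, these determine p as stated.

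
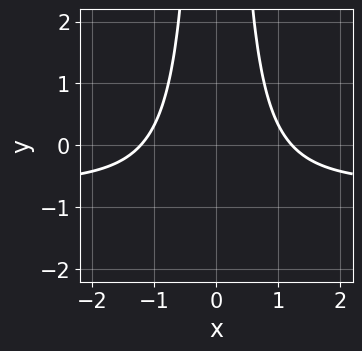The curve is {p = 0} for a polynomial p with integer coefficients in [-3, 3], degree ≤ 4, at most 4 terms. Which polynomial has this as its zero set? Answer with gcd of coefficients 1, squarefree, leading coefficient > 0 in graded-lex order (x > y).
deg p = 3.
Symmetries: the x ↦ −x reflection is a symmetry, so x appears only in even powers.
From the visible intercepts: the curve avoids every integer y-axis point in the box.
Assembling these constraints gives the stated polynomial.

3*x^2*y + 2*x^2 - 3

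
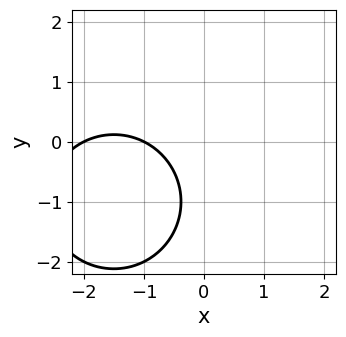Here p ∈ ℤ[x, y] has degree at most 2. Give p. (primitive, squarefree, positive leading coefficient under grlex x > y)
First, the degree is 2 — a generic line meets the curve in up to 2 points.
Next, checking where it meets the axes: the curve avoids every integer y-axis point in the box; among the integer gridlines, it crosses the x-axis at x ∈ {-2, -1}.
Finally, fitting integer coefficients to these (and the overall shape) gives p.

x^2 + y^2 + 3*x + 2*y + 2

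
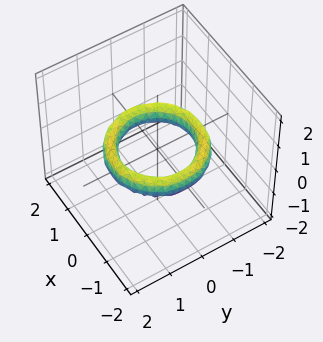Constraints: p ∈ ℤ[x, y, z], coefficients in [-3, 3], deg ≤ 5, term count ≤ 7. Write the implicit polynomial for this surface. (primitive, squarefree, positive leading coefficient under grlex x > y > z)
x^4 + 2*x^2*y^2 + y^4 - 3*x^2 - 3*y^2 + 2*z^2 + 2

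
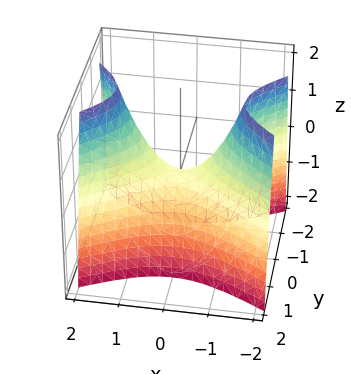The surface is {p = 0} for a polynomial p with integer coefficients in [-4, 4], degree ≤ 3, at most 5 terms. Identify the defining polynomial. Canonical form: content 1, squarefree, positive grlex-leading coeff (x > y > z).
(a) The degree is 2 — a saddle surface; a quadric.
(b) Symmetries: it's symmetric under x → −x, forcing even powers of x; it's symmetric under y → −y, forcing even powers of y.
(c) From the visible intercepts: it meets the y-axis at y = 0 (among the integer gridlines); one x-axis crossing is at x = 0.
(d) Putting this together gives p.

x^2 - 2*y^2 - z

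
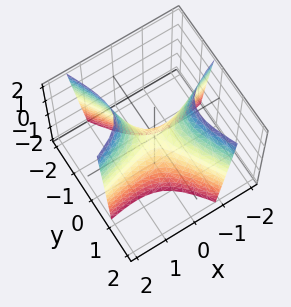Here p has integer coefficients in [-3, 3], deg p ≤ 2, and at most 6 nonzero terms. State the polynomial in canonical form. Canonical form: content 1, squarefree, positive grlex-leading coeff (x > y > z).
x^2 - 3*x*y - 2*y^2 - z

1. The degree is 2 — no degree-1 surface has this shape.
2. Checking where it meets the axes: it crosses the z-axis at the gridline z = 0; it crosses the y-axis at the gridline y = 0.
3. Solving for integer coefficients yields p as stated.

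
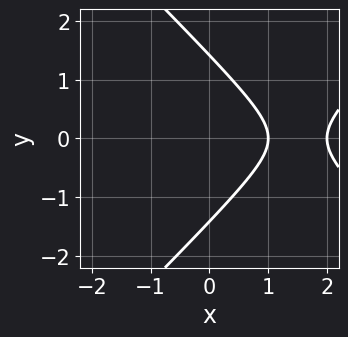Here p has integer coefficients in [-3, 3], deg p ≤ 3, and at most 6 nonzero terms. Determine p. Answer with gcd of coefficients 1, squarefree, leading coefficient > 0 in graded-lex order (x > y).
1. deg p = 2.
2. Symmetries: it's symmetric under y → −y, forcing even powers of y.
3. Against the integer gridlines: among the integer gridlines, it crosses the x-axis at x ∈ {1, 2}.
4. Assembling these constraints gives the stated polynomial.

x^2 - y^2 - 3*x + 2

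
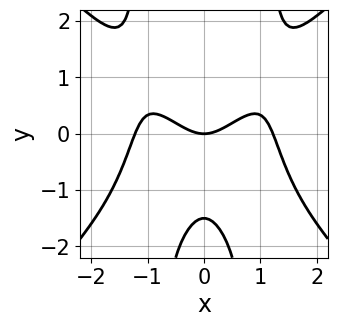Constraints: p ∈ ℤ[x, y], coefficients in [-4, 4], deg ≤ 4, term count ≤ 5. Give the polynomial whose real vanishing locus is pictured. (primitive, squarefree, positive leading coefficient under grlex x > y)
deg p = 4. No degree-3 curve has this shape.
Symmetries: mirror symmetry x ↦ −x ⇒ only even powers of x.
From the axis intercepts and sections: it meets the x-axis at x = 0 (among the integer gridlines); it crosses the y-axis at the gridline y = 0.
Putting this together gives p.

2*x^4 - 2*x^2*y^2 - 3*x^2 + 2*y^2 + 3*y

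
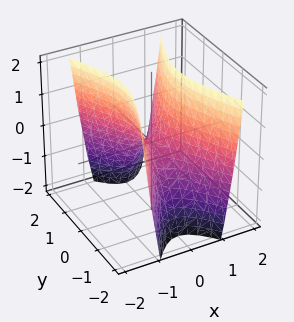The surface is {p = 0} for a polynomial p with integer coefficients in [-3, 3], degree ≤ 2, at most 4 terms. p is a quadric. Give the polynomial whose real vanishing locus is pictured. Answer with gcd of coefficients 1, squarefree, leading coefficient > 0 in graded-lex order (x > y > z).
The degree is 2 — a hyperbolic paraboloid; a quadric.
Symmetries: the y ↦ −y reflection is a symmetry, so y appears only in even powers; it's symmetric under x → −x, forcing even powers of x.
From the visible intercepts: one z-axis crossing is at z = 0; one x-axis crossing is at x = 0; one y-axis crossing is at y = 0.
Assembling these constraints gives the stated polynomial.

3*x^2 - y^2 - z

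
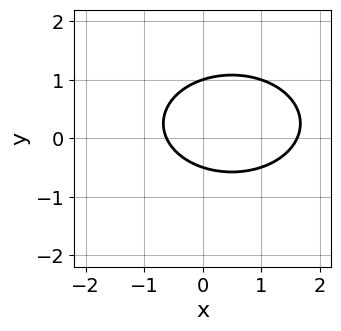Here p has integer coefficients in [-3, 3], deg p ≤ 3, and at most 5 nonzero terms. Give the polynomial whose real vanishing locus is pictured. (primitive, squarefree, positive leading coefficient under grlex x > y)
x^2 + 2*y^2 - x - y - 1

(a) The degree is 2 — the shape is more complex than any degree-1 curve.
(b) Checking where it meets the axes: one y-axis crossing is at y = 1.
(c) Putting this together gives p.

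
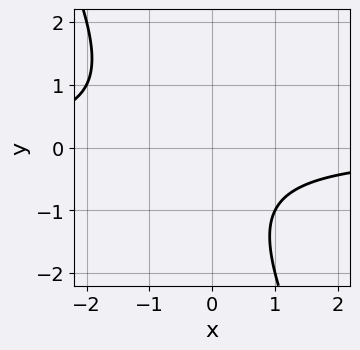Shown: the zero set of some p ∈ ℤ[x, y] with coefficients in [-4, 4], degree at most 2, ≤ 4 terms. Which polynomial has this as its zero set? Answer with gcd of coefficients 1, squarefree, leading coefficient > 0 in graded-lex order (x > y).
First, the degree is 2 — a generic line meets the curve in up to 2 points.
Next, observable constraints: the curve avoids every integer x-axis point in the box; it misses every integer gridline on the y-axis.
Finally, the integer polynomial consistent with all of this is the stated p.

2*x*y + y^2 + y + 2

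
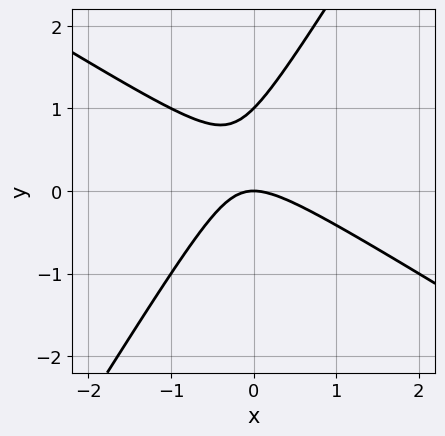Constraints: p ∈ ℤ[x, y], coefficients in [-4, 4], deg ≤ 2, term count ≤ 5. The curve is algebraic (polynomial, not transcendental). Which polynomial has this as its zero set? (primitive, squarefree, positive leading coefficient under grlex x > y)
x^2 + x*y - y^2 + y

deg p = 2. A generic line meets the curve in up to 2 points.
Reading off the gridlines: it crosses the x-axis at the gridline x = 0; among the integer gridlines, it crosses the y-axis at y ∈ {0, 1}.
These observations pin down the coefficients.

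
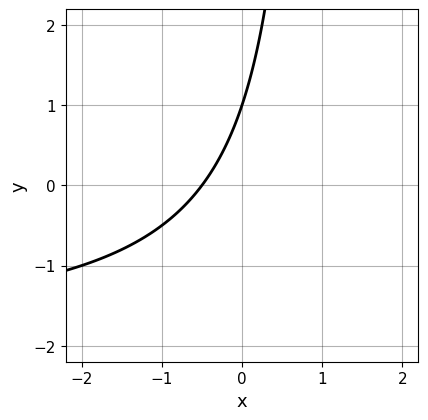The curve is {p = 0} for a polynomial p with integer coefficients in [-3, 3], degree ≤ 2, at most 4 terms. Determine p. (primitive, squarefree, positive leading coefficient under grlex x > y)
x*y + 2*x - y + 1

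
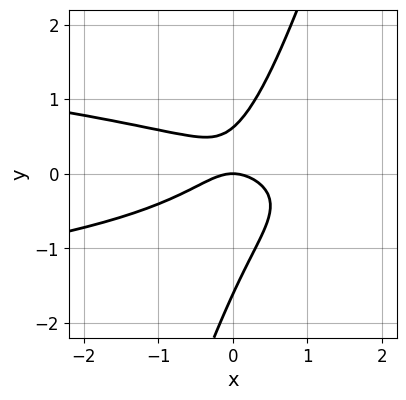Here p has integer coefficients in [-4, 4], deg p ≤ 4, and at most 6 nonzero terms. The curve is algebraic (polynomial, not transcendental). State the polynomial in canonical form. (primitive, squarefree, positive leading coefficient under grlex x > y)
deg p = 3. The shape is more complex than any degree-2 curve.
From the visible intercepts: one x-axis crossing is at x = 0; one y-axis crossing is at y = 0.
Assembling these constraints gives the stated polynomial.

3*x*y^2 - y^3 + x^2 - y^2 + y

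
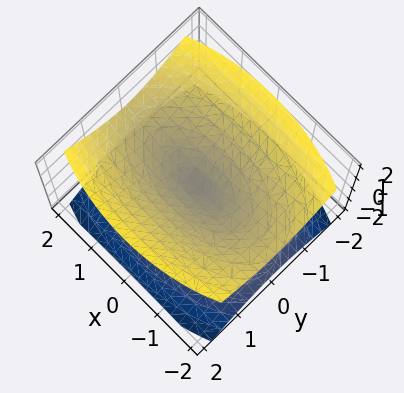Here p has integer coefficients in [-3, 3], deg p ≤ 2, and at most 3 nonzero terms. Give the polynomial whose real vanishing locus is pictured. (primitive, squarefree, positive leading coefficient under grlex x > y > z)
First, I count 2 distinct pieces. Treating them together as one polynomial.
Then, degree: two nappes meeting at a single point; a quadric, so deg p = 2.
Then, symmetries: it's symmetric under x → −x, forcing even powers of x; the y ↦ −y reflection is a symmetry, so y appears only in even powers; it's symmetric under z → −z, forcing even powers of z.
Next, from the visible intercepts: it meets the y-axis at y = 0 (among the integer gridlines); it crosses the x-axis at the gridline x = 0; it crosses the z-axis at the gridline z = 0.
Finally, assembling these constraints gives the stated polynomial.

x^2 + 3*y^2 - 3*z^2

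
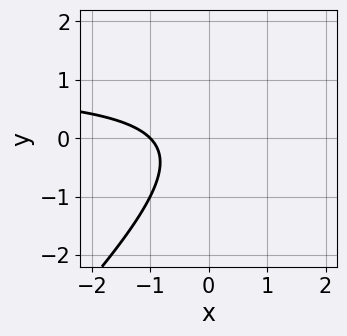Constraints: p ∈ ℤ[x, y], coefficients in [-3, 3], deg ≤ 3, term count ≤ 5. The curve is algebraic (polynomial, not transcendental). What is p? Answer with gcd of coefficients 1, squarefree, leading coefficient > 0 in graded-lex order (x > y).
First, the degree is 2 — the shape is more complex than any degree-1 curve.
Then, observable constraints: it crosses the x-axis at the gridline x = -1; no y-intercept at any integer in the box.
Finally, fitting integer coefficients to these (and the overall shape) gives p.

x*y - y^2 - x - 1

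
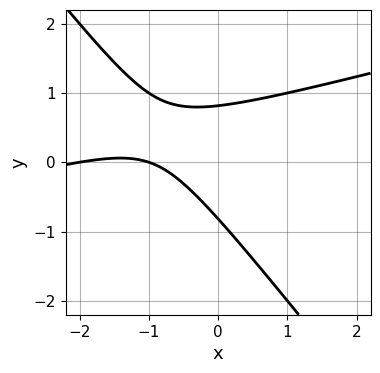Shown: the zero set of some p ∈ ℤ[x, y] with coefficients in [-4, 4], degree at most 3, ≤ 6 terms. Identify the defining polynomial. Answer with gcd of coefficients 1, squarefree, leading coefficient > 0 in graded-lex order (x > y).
1. The degree is 2 — a generic line meets the curve in up to 2 points.
2. Observable constraints: the x-axis gridline crossings are at x ∈ {-2, -1}.
3. Matching integer coefficients to the picture gives p.

x^2 - 3*x*y - 3*y^2 + 3*x + 2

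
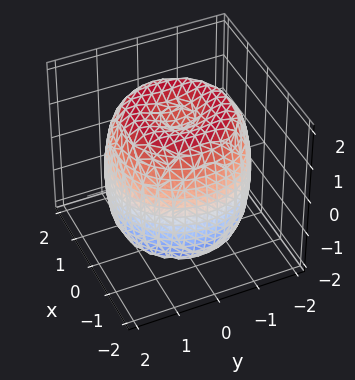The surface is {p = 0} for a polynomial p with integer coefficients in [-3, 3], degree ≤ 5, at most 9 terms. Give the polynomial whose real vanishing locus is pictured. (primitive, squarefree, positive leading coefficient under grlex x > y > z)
x^4 + 2*x^2*y^2 + y^4 - 2*x^2 - 2*y^2 + z^2 - 2

1. Degree: the shape is more complex than any degree-3 surface, so deg p = 4.
2. Symmetry: every cross-section ⟂ z is a circle, so x, y appear only via x² + y².
3. Against the integer gridlines: a circular section at z = 0 has radius between 1 and 2.
4. Solving for integer coefficients yields p as stated.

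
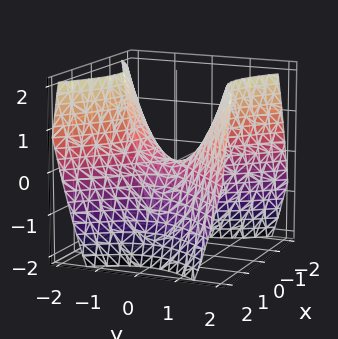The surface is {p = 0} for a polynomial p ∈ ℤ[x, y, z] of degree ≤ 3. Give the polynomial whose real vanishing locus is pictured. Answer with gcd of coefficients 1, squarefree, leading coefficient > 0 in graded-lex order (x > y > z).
x^2 - y^2 + z

(a) deg p = 2. A saddle surface; a quadric.
(b) Symmetries: mirror symmetry x ↦ −x ⇒ only even powers of x; mirror symmetry y ↦ −y ⇒ only even powers of y.
(c) Checking where it meets the axes: it meets the z-axis at z = 0 (among the integer gridlines); it crosses the y-axis at the gridline y = 0; one x-axis crossing is at x = 0.
(d) Together with the visible shape, these determine p as stated.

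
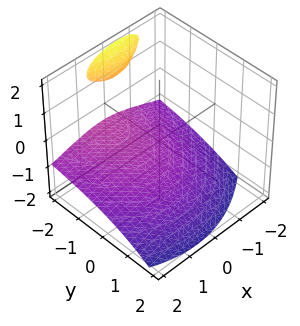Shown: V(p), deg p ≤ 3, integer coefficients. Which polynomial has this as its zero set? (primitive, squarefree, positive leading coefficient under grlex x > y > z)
There are 2 components. Treating them together as one polynomial.
Degree: the shape is more complex than any degree-2 surface, so deg p = 3.
Checking where it meets the axes: no x-intercept at any integer in the box; it crosses the z-axis at the gridline z = -1; the surface avoids every integer y-axis point in the box.
Putting this together gives p.

3*y*z^2 + 3*z^3 + 2*x^2 + x*z + 3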